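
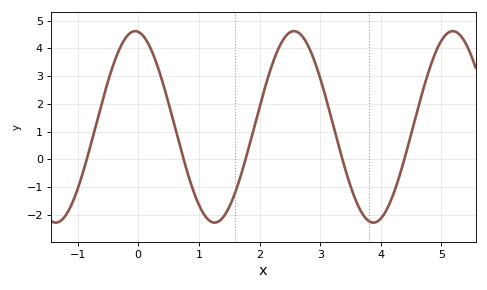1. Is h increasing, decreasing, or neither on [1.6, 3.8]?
neither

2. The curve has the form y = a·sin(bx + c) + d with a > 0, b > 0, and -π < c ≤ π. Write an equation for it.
y = 3.45sin(2.4x + 1.69) + 1.17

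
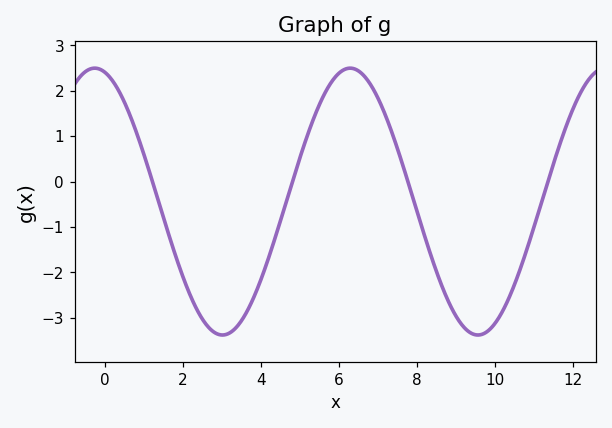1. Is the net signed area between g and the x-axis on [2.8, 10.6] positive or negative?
negative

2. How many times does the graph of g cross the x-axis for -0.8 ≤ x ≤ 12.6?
4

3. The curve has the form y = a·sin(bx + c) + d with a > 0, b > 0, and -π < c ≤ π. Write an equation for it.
y = 2.94sin(0.96x + 1.8) - 0.44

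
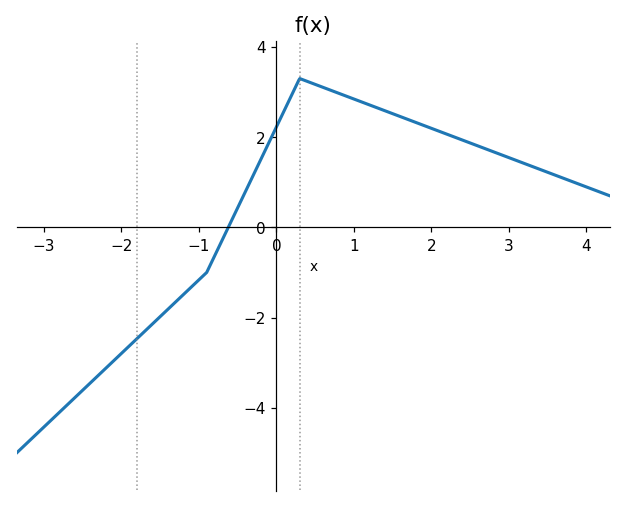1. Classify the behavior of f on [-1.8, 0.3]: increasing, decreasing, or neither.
increasing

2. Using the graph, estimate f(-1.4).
-1.8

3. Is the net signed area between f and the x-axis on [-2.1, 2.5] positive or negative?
positive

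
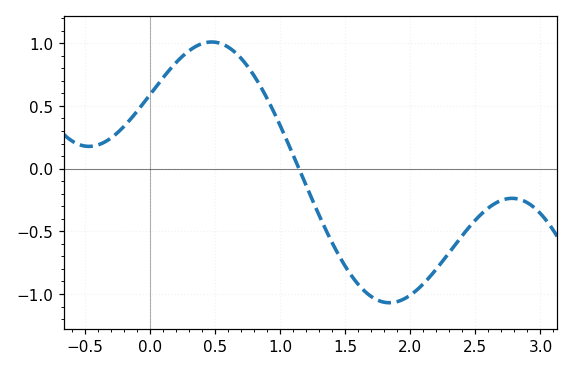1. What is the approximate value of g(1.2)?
-0.15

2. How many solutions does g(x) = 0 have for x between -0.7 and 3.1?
1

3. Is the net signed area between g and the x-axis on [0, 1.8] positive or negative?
positive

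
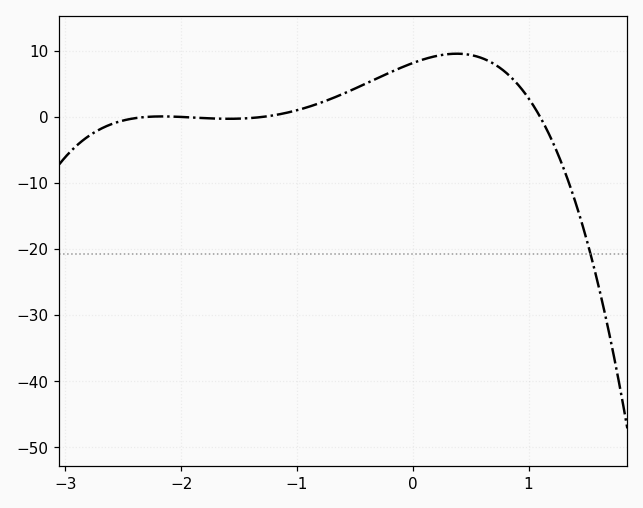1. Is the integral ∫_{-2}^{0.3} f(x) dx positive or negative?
positive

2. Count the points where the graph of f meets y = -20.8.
1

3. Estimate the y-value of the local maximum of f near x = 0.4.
9.57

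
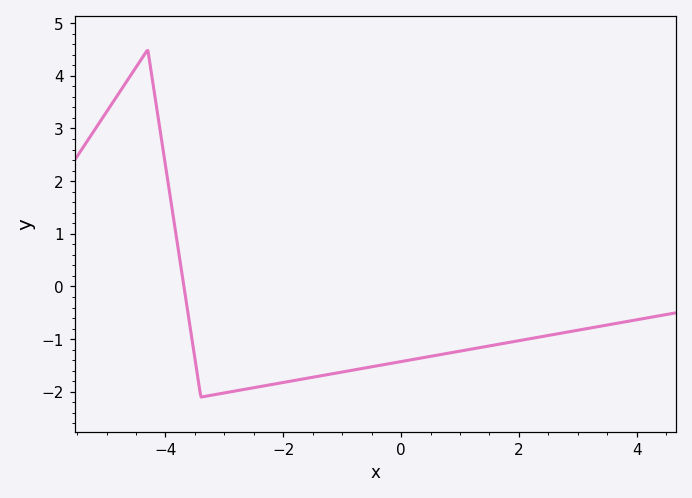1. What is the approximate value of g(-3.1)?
-2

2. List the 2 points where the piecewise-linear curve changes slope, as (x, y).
(-4.3, 4.5); (-3.4, -2.1)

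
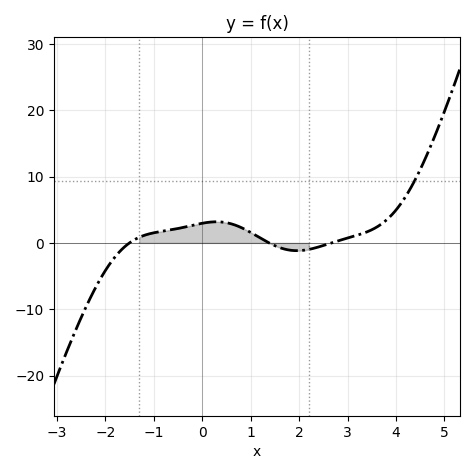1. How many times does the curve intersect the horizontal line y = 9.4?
1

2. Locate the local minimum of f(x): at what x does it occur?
2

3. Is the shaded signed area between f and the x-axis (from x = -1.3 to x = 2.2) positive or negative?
positive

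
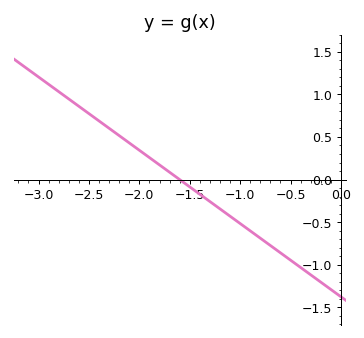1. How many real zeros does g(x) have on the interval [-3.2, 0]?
1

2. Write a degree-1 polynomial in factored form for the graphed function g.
y = -0.86(x + 1.6)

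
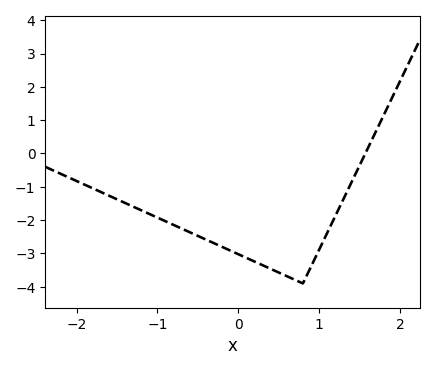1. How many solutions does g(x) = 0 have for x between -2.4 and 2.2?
1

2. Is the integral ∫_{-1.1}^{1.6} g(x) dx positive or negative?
negative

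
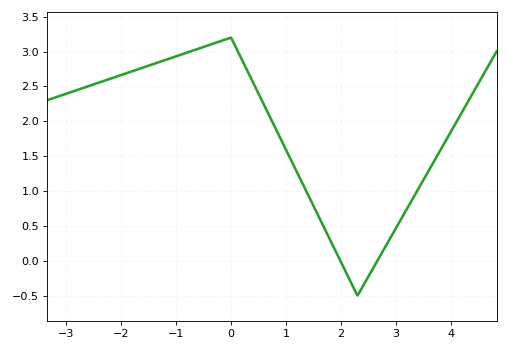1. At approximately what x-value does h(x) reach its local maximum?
-0.002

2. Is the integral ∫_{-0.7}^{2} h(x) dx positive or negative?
positive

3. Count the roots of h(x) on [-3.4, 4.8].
2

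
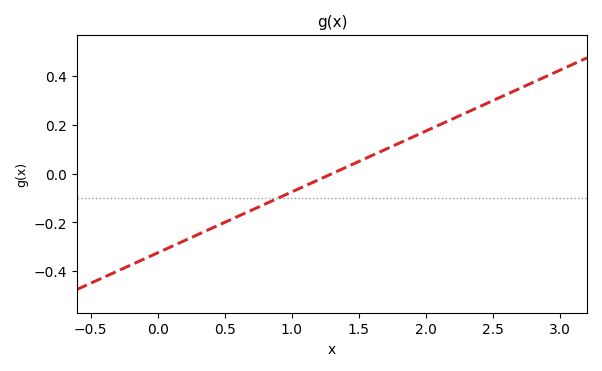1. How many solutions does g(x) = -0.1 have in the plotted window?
1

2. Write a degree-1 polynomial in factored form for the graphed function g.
y = 0.25(x - 1.3)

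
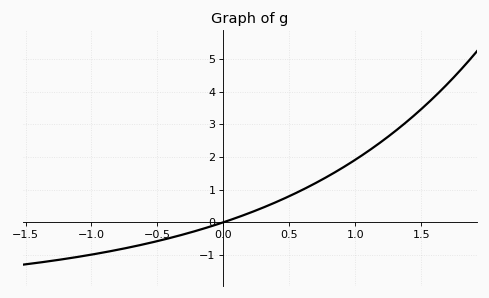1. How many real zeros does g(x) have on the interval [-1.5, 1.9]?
1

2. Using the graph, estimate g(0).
0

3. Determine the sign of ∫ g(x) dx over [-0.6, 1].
positive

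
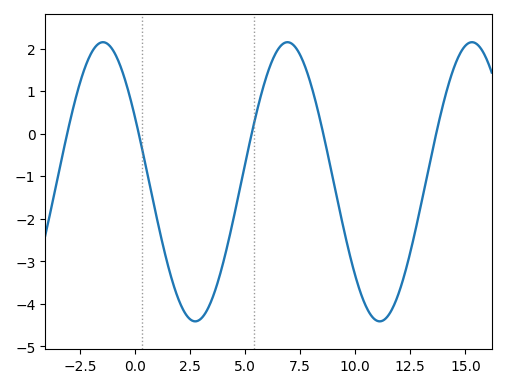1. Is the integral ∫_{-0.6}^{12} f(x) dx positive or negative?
negative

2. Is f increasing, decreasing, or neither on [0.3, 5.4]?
neither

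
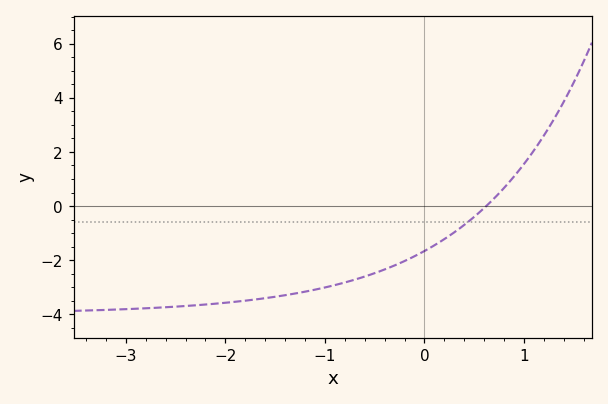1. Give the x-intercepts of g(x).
0.6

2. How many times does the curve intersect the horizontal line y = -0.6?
1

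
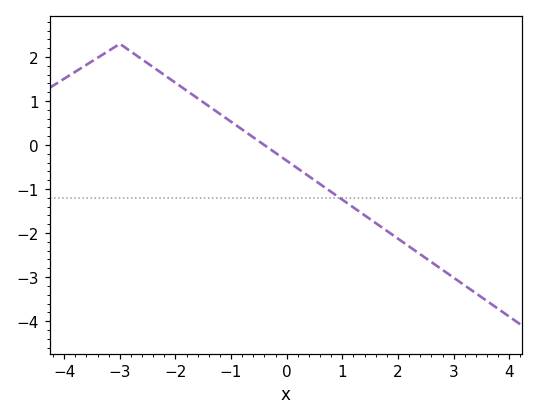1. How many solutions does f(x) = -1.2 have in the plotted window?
1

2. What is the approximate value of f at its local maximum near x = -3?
2.3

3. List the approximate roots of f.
-0.4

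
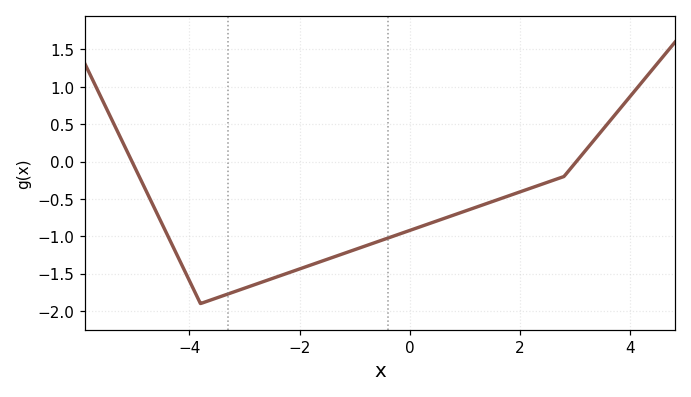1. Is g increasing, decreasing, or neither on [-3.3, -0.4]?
increasing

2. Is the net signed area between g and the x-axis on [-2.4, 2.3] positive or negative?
negative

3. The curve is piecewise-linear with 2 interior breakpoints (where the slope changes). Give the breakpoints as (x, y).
(-3.8, -1.9); (2.8, -0.2)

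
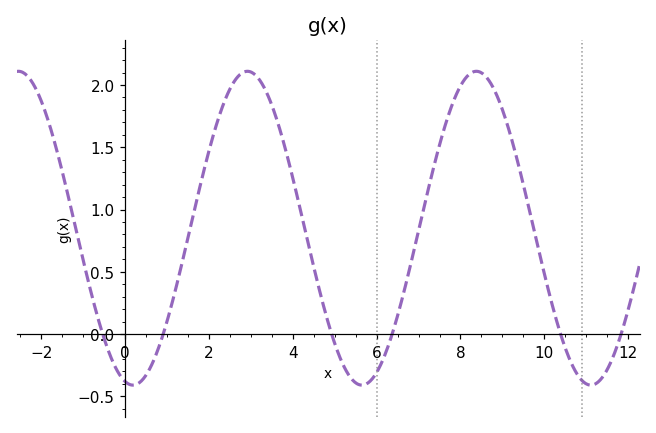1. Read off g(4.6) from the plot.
0.4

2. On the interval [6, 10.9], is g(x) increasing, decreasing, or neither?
neither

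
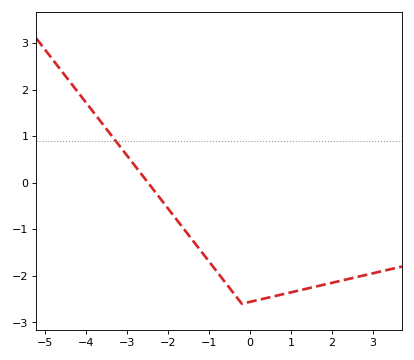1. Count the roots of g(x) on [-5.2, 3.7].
1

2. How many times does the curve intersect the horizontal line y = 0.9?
1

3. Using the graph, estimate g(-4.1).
1.83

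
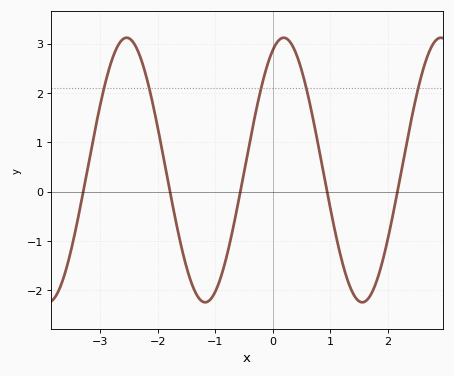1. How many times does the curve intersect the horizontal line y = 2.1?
5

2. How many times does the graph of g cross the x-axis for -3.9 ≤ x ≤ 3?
5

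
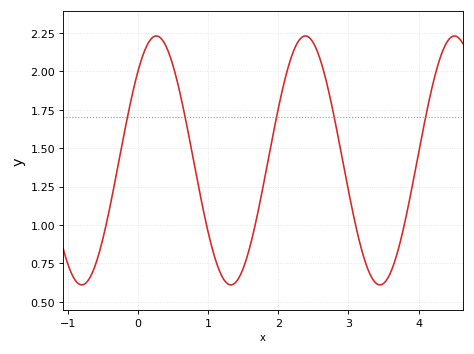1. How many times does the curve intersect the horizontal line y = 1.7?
5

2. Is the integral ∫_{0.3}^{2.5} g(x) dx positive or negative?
positive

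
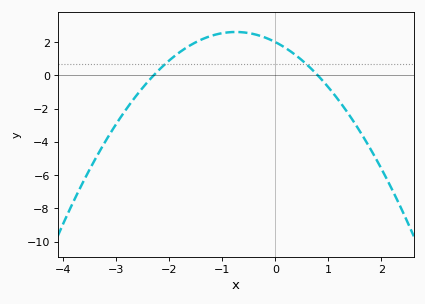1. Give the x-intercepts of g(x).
-2.3, 0.8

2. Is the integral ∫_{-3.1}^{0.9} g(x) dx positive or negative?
positive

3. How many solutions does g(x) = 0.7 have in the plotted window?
2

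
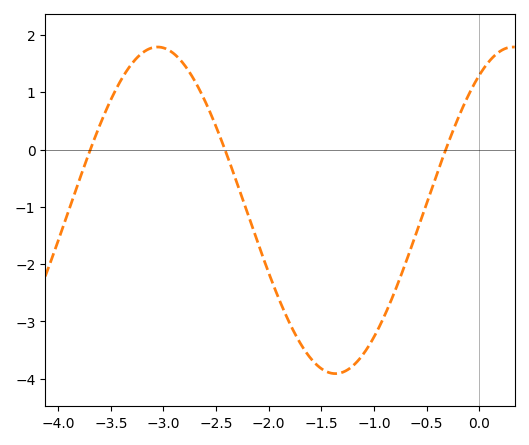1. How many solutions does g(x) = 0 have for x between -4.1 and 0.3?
3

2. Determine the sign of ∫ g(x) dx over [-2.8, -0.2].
negative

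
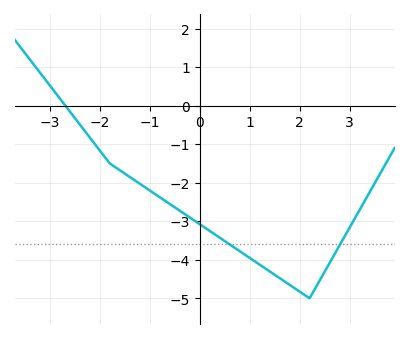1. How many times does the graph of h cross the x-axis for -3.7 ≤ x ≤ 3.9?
1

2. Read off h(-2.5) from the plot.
-0.319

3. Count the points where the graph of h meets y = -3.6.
2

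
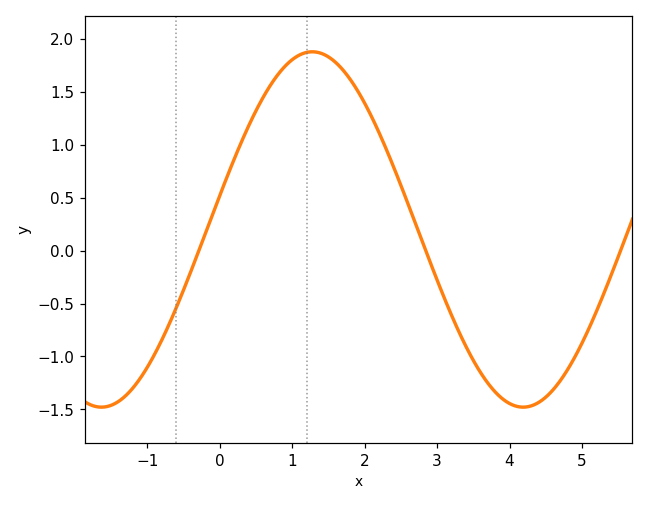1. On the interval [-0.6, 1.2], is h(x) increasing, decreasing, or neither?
increasing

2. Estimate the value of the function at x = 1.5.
1.83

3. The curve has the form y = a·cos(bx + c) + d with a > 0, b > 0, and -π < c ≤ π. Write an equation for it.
y = 1.68cos(1.08x - 1.38) + 0.2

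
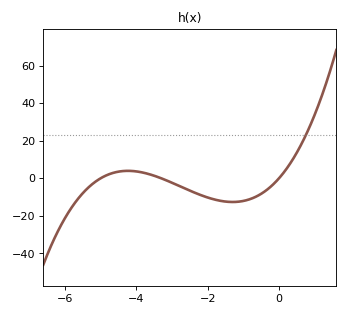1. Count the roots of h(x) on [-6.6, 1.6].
3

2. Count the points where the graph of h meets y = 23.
1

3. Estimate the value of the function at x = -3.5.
1.38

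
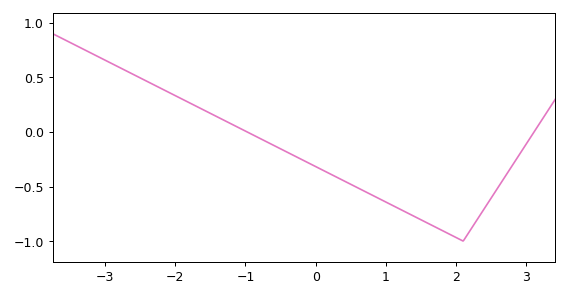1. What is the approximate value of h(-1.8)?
0.268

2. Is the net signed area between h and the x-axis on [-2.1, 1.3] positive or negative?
negative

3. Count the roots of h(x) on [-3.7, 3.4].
2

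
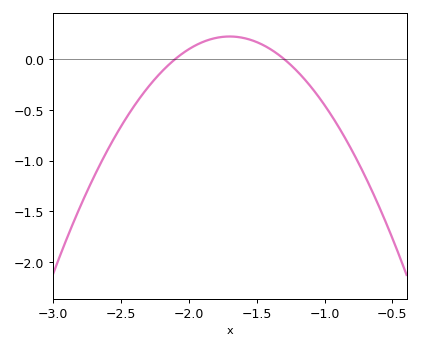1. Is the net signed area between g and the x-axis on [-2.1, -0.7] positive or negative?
negative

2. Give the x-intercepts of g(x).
-2.1, -1.3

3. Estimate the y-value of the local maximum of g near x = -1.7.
0.221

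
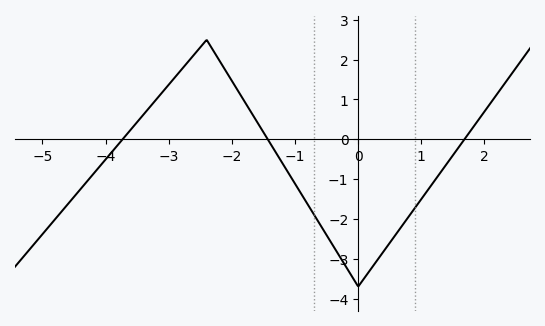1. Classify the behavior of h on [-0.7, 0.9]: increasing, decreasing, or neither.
neither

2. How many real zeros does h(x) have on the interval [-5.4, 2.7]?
3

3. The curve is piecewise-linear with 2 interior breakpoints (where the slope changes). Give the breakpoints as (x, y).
(-2.4, 2.5); (0, -3.7)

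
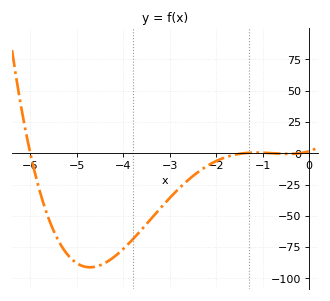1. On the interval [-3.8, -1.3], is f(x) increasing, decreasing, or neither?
increasing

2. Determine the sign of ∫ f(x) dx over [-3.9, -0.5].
negative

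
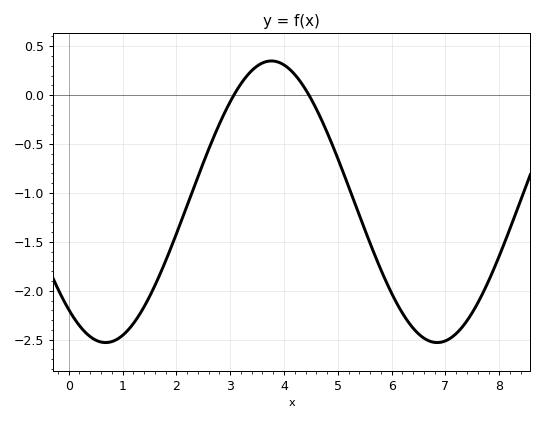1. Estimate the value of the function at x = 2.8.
-0.295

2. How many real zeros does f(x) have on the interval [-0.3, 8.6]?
2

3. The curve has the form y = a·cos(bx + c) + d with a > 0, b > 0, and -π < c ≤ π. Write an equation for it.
y = 1.44cos(1.02x + 2.44) - 1.09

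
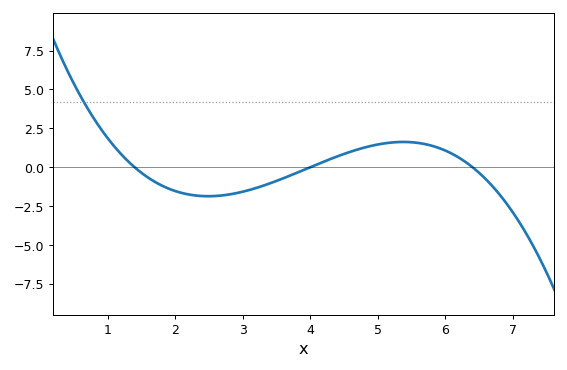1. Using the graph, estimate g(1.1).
1.34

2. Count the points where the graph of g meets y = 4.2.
1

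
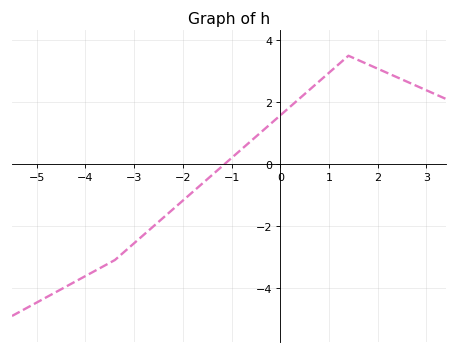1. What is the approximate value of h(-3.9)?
-3.53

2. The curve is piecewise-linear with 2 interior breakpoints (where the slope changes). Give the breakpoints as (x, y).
(-3.4, -3.1); (1.4, 3.5)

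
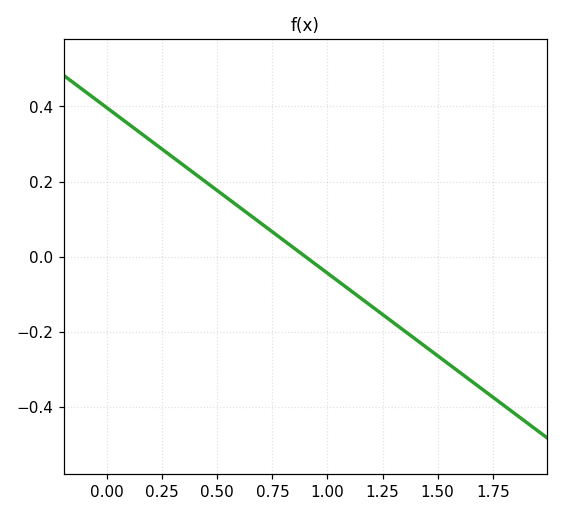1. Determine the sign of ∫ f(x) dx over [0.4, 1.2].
positive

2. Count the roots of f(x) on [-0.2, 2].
1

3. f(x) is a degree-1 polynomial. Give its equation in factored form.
y = -0.44(x - 0.9)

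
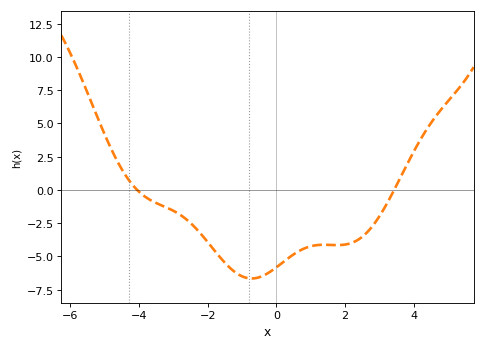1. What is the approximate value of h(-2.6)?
-2.26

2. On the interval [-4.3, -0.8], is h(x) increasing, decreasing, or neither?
decreasing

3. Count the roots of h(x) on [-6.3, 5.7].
2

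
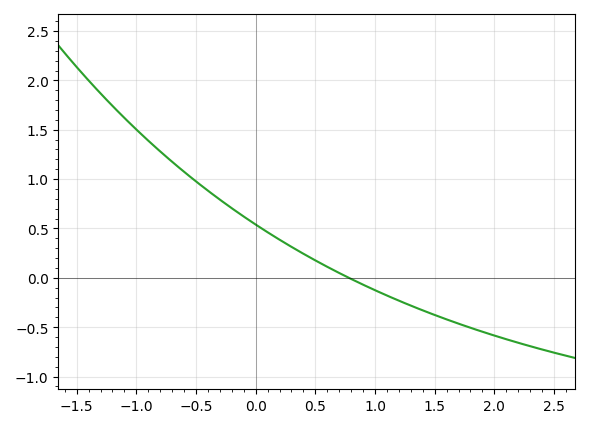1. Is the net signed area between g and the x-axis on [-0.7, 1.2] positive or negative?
positive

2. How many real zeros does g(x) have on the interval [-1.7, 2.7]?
1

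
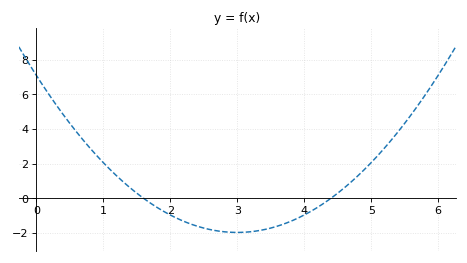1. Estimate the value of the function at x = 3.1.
-1.97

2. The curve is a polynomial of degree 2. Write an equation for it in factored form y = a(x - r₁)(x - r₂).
y = 1.01(x - 1.6)(x - 4.4)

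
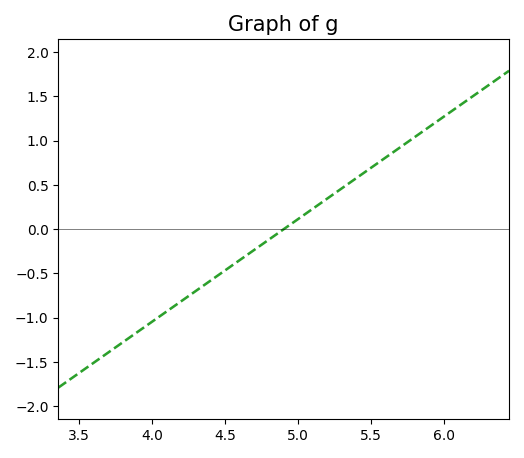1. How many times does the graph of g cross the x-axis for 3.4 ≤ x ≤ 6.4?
1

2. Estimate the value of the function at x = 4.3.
-0.7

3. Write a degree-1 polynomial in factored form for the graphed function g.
y = 1.16(x - 4.9)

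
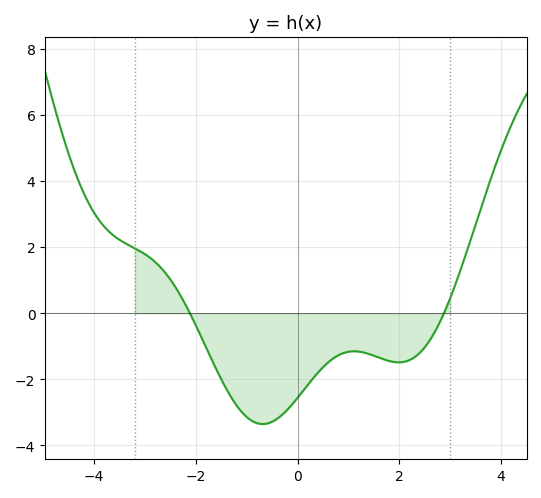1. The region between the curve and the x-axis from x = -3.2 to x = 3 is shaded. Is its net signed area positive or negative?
negative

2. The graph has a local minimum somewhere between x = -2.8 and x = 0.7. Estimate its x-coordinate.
-0.685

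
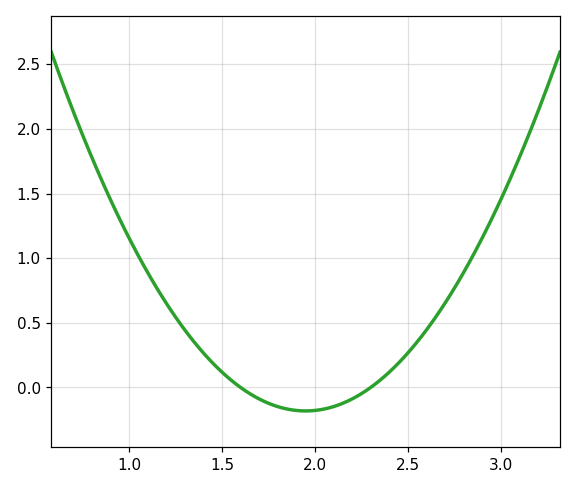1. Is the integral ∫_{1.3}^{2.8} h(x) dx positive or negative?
positive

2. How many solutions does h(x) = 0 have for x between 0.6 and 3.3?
2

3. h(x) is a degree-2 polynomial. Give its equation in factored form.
y = 1.48(x - 1.6)(x - 2.3)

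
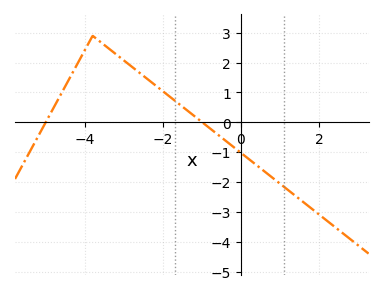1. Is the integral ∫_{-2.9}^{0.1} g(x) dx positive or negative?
positive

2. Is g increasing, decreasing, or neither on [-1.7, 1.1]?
decreasing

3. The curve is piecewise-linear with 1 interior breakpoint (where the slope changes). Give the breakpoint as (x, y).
(-3.8, 2.9)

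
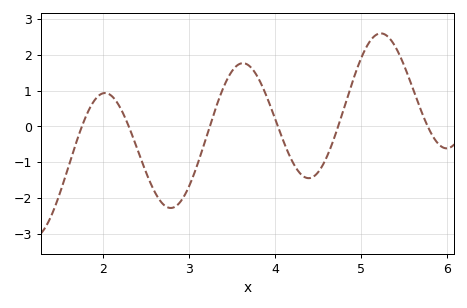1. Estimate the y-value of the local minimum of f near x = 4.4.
-1.4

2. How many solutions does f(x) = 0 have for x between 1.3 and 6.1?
6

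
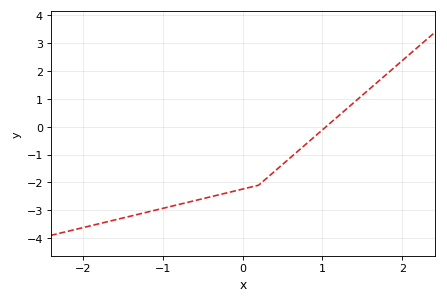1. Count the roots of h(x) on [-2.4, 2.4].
1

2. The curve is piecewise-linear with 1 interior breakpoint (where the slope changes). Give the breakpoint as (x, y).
(0.2, -2.1)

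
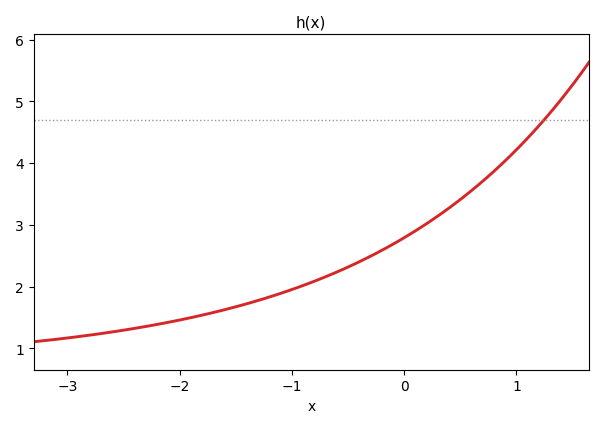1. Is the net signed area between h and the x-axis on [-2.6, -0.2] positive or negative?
positive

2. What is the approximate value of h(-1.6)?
1.6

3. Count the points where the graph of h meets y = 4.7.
1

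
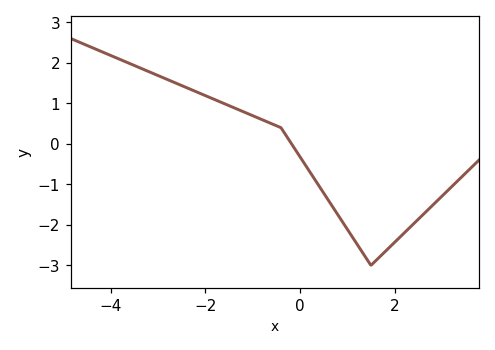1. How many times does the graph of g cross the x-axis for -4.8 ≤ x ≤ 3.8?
1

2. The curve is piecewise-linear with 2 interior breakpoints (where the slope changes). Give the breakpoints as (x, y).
(-0.4, 0.4); (1.5, -3)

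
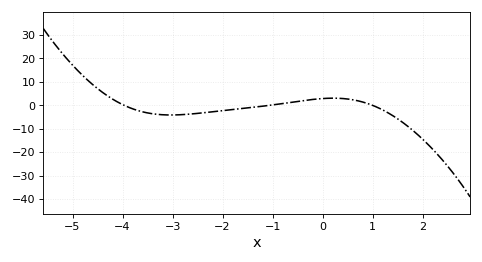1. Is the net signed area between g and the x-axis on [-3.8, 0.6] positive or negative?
negative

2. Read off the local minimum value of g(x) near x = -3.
-4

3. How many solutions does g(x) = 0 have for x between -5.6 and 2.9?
3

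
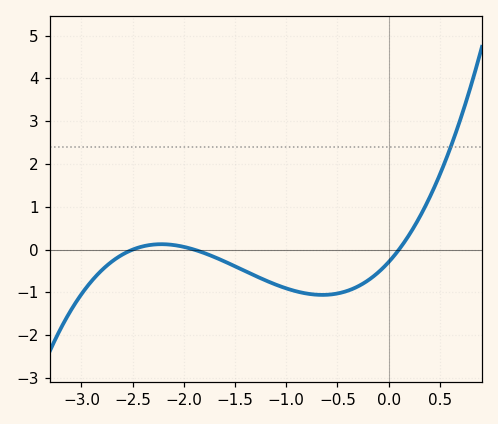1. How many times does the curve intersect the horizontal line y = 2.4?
1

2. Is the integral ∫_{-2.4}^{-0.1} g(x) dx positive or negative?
negative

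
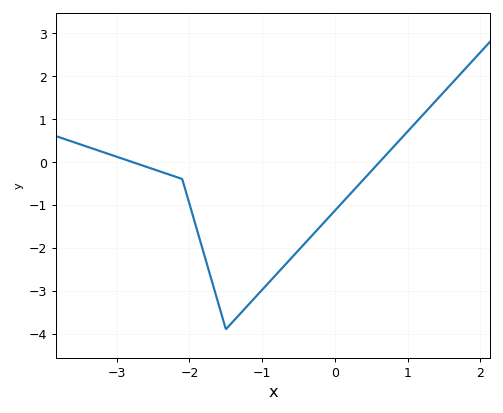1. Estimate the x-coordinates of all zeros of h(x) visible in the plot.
-2.8, 0.6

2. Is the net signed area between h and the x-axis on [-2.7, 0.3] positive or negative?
negative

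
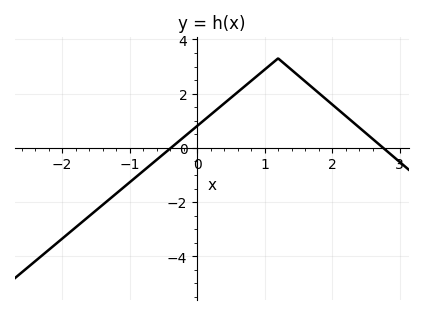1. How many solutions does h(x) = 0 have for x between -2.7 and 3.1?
2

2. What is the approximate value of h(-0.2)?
0.4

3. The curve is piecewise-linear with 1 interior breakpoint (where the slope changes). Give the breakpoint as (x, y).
(1.2, 3.3)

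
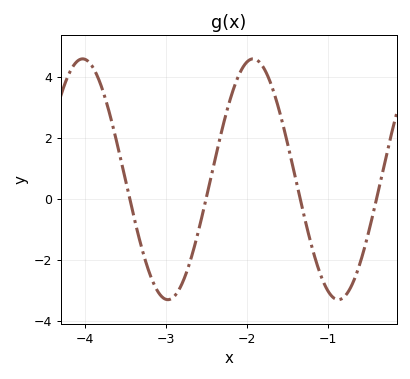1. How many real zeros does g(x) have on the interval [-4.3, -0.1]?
4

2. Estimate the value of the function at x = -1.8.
4.32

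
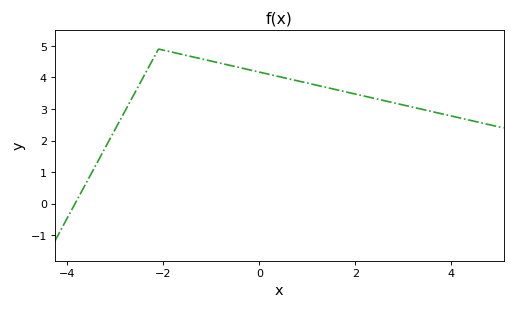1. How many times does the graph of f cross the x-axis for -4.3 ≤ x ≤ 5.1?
1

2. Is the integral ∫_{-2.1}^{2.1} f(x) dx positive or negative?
positive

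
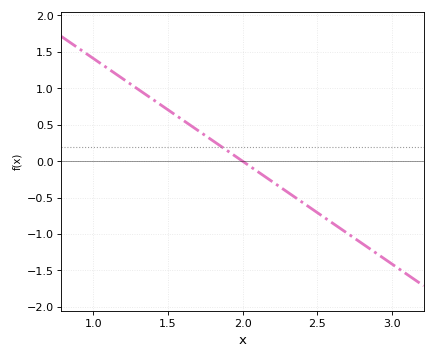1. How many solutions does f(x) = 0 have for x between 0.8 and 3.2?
1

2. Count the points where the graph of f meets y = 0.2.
1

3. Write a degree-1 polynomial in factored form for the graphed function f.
y = -1.41(x - 2)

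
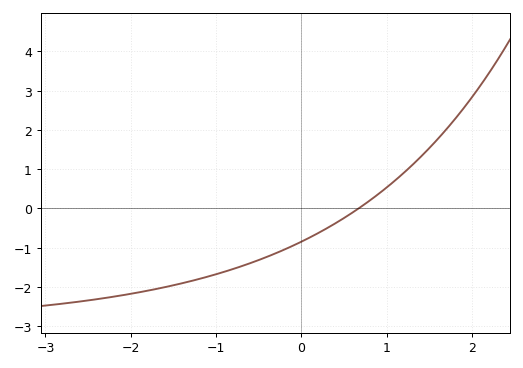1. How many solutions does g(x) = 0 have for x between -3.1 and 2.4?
1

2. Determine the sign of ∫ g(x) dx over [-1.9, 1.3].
negative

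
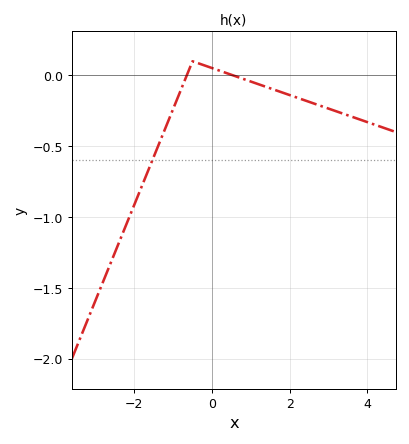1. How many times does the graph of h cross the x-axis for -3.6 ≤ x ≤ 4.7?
2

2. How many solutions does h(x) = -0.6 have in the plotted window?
1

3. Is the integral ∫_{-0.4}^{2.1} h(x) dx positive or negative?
negative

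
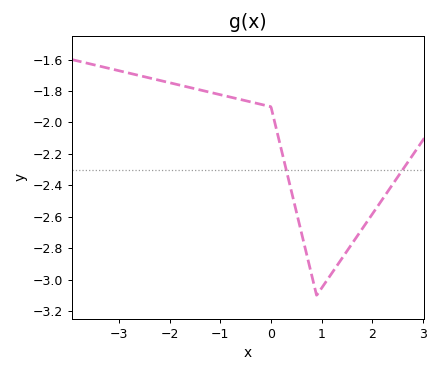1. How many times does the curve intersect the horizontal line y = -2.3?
2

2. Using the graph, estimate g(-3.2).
-1.66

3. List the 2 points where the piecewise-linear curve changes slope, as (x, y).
(0, -1.9); (0.9, -3.1)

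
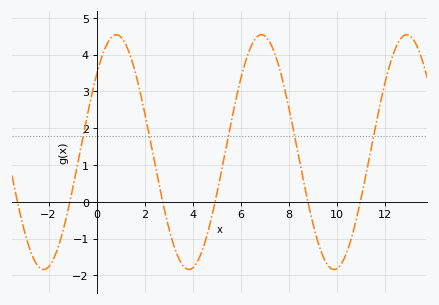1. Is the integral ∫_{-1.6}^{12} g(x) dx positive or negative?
positive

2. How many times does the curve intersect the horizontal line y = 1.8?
5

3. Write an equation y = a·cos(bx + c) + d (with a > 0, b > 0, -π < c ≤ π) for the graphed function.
y = 3.19cos(1x - 0.85) + 1.35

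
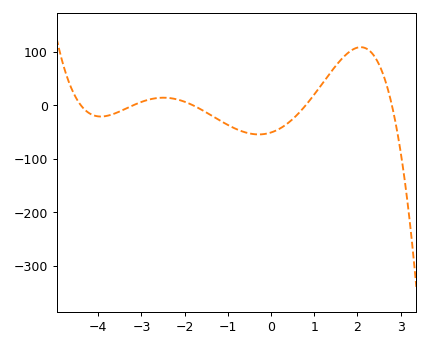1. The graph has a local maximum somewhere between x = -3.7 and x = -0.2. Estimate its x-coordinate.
-2.49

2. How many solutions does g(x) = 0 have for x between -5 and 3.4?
5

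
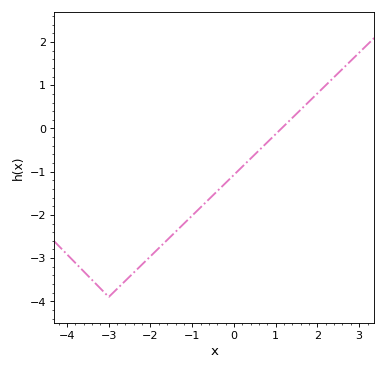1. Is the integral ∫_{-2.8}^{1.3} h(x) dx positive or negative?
negative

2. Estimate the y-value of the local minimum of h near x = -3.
-3.9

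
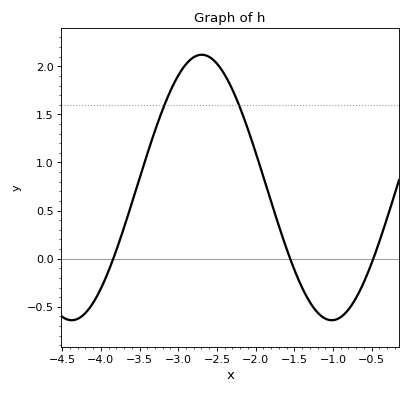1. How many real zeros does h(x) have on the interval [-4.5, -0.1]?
3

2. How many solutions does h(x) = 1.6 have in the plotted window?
2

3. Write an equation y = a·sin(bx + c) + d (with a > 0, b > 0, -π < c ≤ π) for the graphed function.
y = 1.38sin(1.9x + 0.33) + 0.74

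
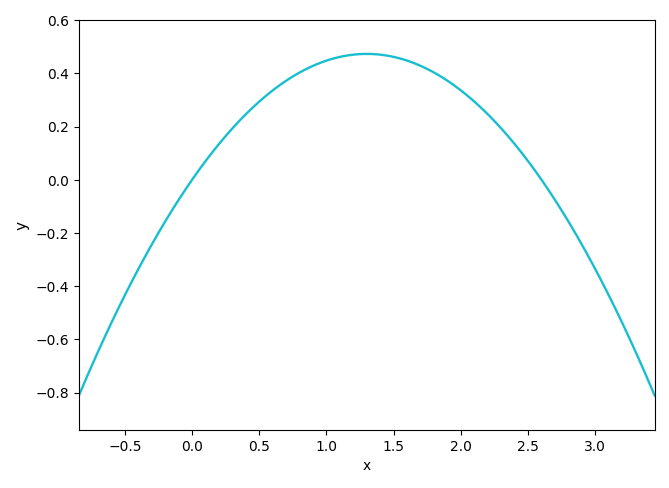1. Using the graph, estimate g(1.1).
0.46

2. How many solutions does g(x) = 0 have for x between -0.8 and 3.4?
2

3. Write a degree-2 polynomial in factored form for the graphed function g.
y = -0.28(x - 0)(x - 2.6)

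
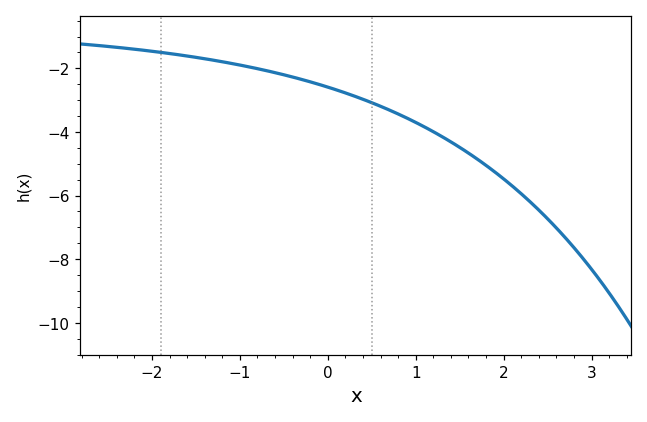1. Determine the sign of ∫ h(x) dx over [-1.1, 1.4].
negative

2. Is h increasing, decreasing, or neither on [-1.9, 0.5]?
decreasing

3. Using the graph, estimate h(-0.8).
-2.01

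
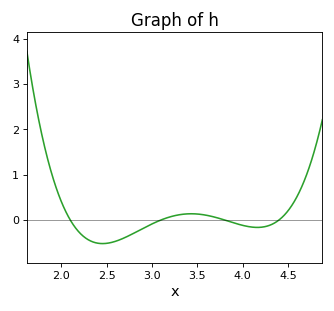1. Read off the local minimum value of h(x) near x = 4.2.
-0.164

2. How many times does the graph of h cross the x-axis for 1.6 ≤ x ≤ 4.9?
4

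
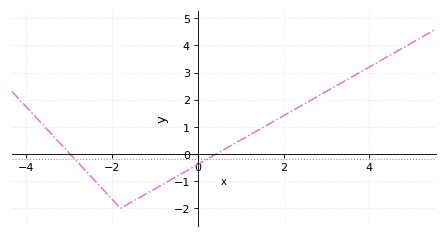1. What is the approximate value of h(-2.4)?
-1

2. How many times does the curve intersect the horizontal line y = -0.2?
2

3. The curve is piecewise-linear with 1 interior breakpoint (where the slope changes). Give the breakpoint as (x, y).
(-1.8, -2)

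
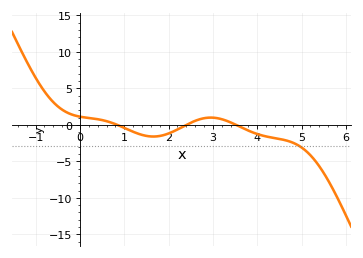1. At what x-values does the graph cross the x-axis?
0.841, 2.4, 3.52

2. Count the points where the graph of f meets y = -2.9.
1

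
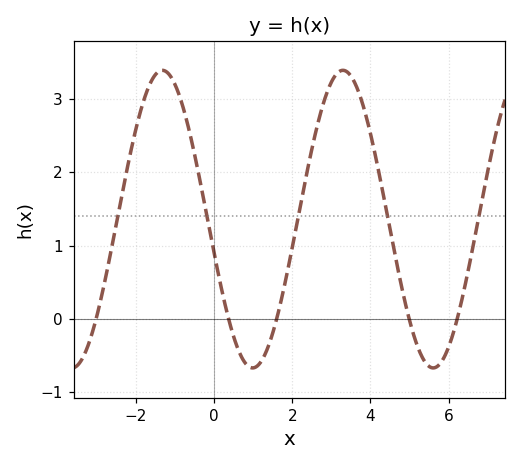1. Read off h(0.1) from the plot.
0.63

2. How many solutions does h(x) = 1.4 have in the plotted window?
5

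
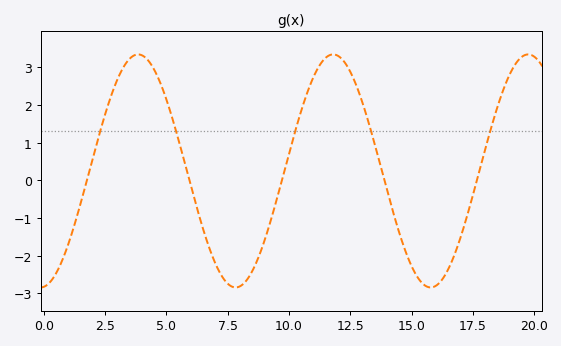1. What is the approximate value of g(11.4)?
3.2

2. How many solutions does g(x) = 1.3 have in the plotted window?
5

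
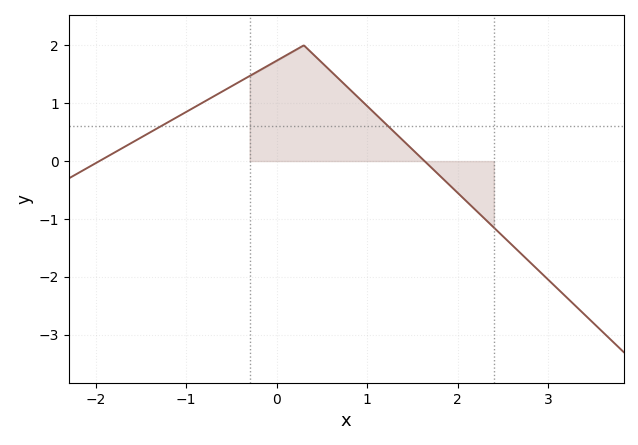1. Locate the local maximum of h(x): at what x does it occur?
0.3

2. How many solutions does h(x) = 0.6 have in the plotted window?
2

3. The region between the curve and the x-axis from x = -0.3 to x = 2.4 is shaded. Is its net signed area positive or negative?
positive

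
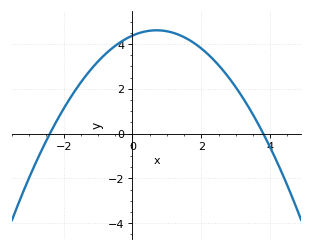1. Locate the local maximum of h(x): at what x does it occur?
0.8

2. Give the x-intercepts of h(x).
-2.4, 3.8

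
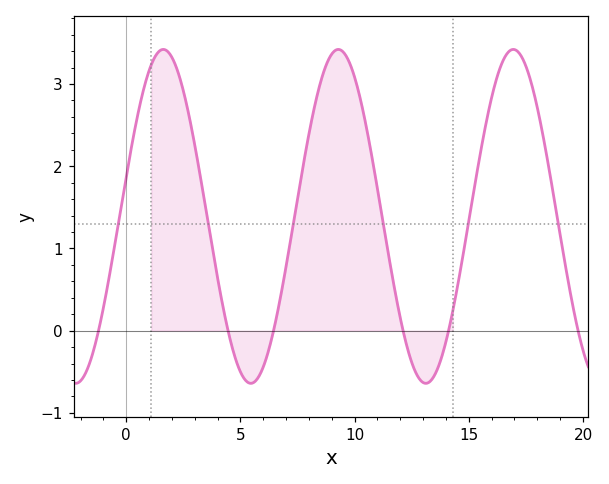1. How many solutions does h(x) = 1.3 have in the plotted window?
6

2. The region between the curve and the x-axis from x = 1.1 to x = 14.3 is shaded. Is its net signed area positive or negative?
positive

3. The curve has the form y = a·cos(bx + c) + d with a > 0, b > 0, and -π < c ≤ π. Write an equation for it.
y = 2.03cos(0.82x - 1.33) + 1.39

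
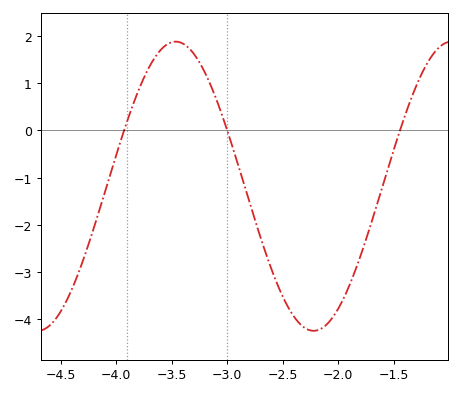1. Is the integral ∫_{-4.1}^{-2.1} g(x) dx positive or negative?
negative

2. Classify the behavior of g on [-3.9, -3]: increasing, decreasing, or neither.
neither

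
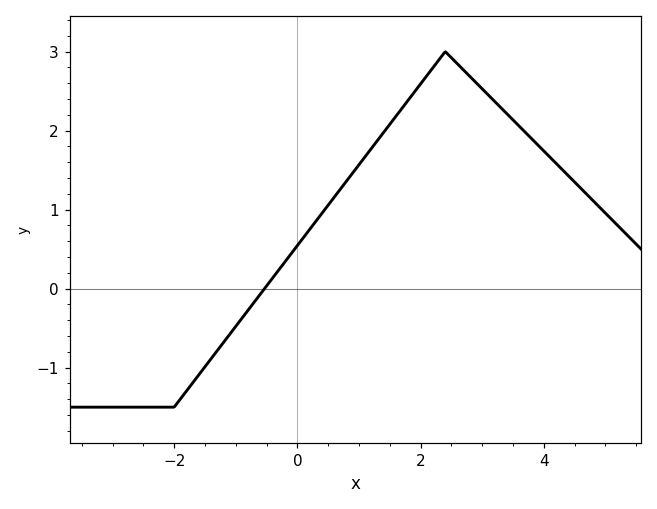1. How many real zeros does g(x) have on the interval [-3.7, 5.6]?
1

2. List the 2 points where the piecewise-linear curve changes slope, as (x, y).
(-2, -1.5); (2.4, 3)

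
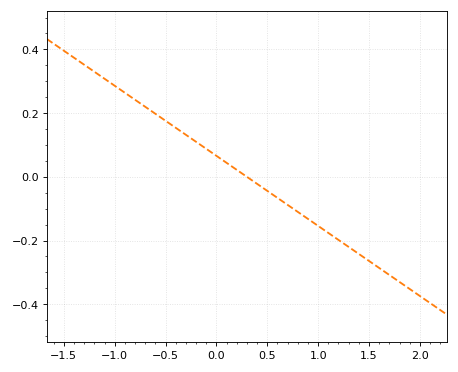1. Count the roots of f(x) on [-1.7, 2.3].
1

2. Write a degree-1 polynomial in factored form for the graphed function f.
y = -0.22(x - 0.3)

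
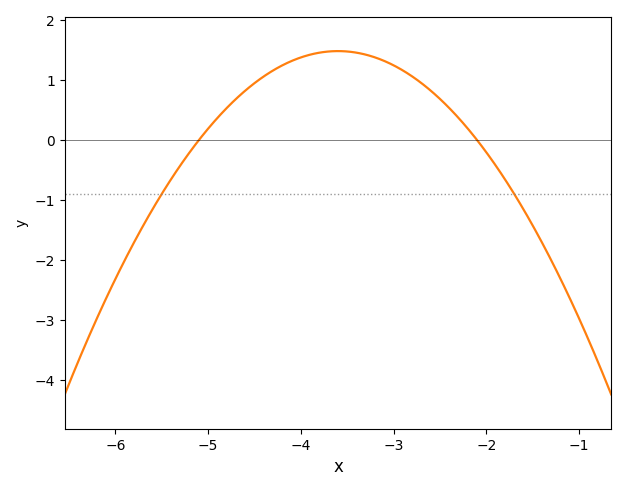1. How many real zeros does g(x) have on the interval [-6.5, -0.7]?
2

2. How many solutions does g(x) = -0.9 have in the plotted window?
2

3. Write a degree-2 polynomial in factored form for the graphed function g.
y = -0.66(x + 5.1)(x + 2.1)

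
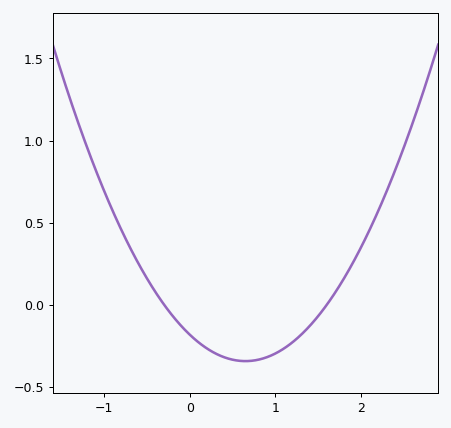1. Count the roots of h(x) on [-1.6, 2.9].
2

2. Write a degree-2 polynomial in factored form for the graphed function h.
y = 0.38(x + 0.3)(x - 1.6)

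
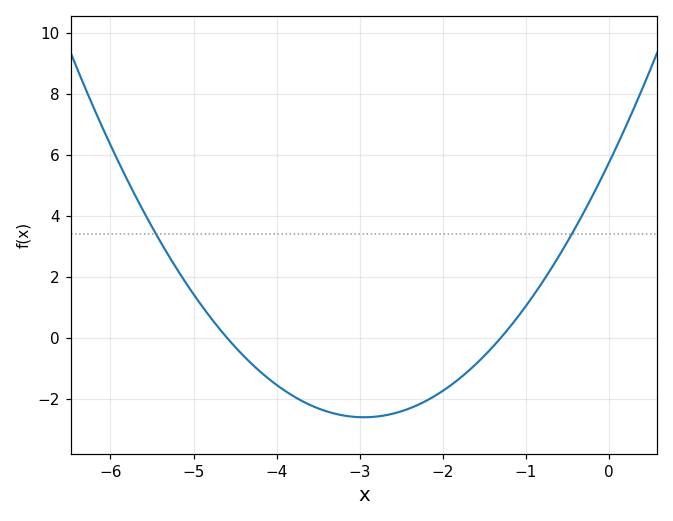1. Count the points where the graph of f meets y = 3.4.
2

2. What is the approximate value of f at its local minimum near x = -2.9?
-2.6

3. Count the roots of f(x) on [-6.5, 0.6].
2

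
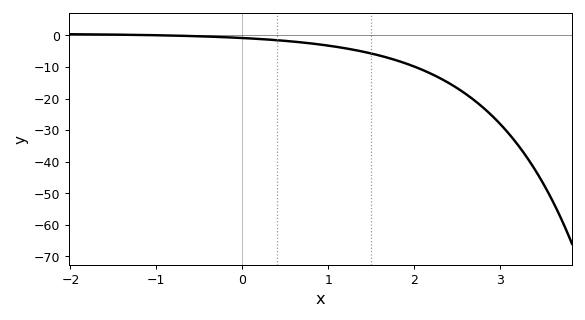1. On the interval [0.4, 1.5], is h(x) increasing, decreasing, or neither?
decreasing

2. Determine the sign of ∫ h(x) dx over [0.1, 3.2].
negative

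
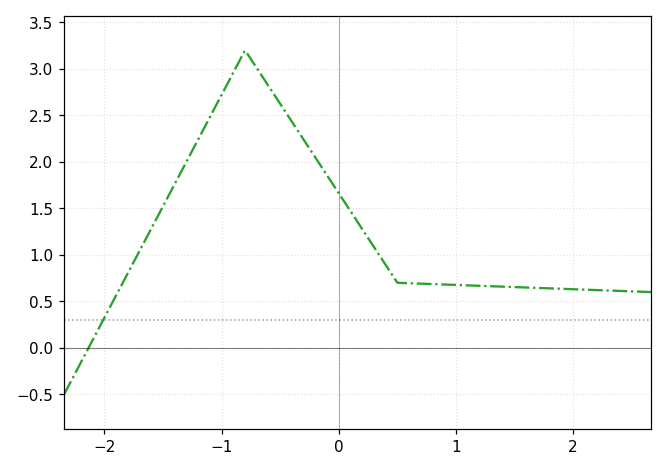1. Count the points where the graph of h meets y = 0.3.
1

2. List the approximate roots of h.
-2.14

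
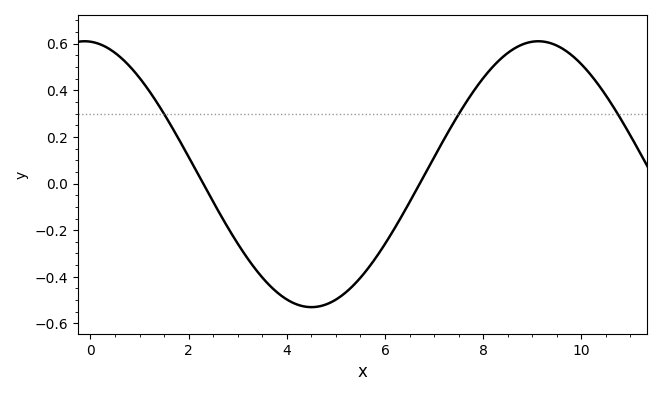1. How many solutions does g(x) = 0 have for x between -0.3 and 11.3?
2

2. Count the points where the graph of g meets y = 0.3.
3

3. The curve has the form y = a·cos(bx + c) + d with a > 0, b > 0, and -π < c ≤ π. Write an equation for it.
y = 0.57cos(0.68x + 0.08) + 0.04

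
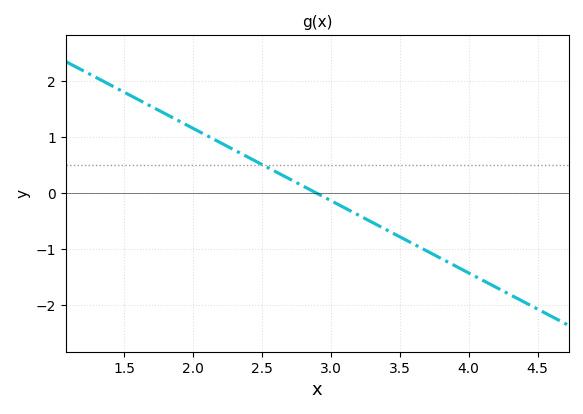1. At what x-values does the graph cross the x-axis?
2.9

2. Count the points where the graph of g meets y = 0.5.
1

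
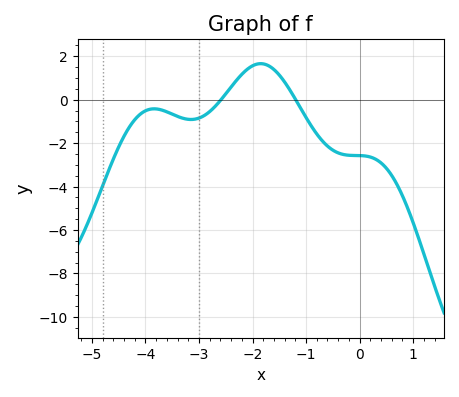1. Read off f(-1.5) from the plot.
1.2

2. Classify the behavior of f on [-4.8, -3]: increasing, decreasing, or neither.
neither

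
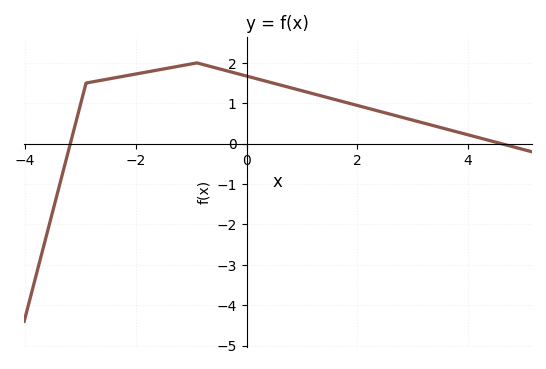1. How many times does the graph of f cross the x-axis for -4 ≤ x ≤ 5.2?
2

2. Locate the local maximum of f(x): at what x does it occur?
-1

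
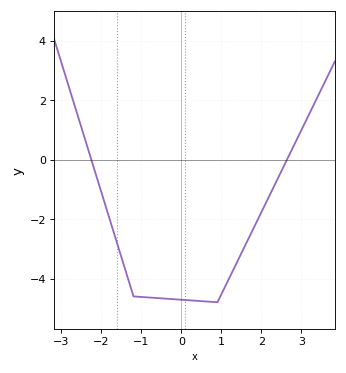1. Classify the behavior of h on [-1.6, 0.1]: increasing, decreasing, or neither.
decreasing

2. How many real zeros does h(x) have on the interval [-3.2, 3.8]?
2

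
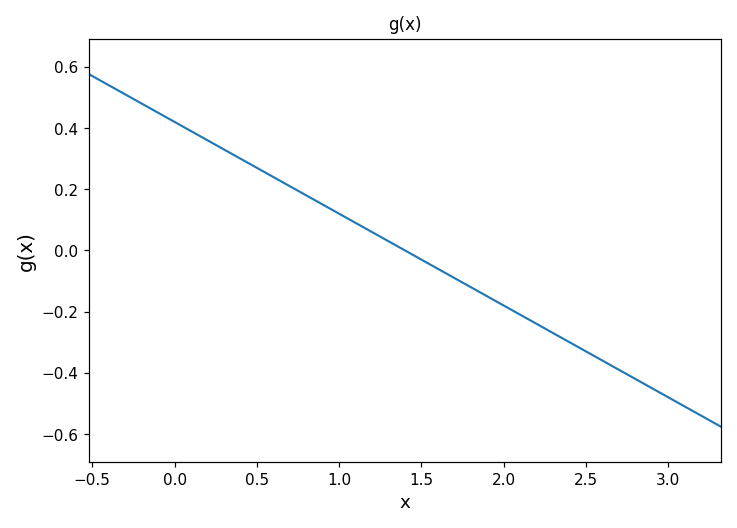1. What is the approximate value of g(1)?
0.12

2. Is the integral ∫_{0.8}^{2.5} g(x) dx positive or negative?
negative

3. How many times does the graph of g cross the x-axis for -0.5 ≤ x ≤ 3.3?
1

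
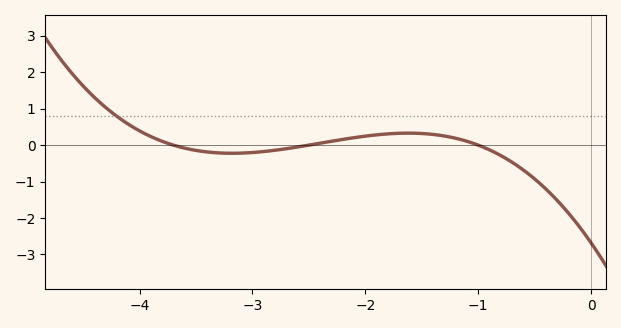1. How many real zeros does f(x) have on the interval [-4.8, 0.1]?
3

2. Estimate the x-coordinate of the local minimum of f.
-3.2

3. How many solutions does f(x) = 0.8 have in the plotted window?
1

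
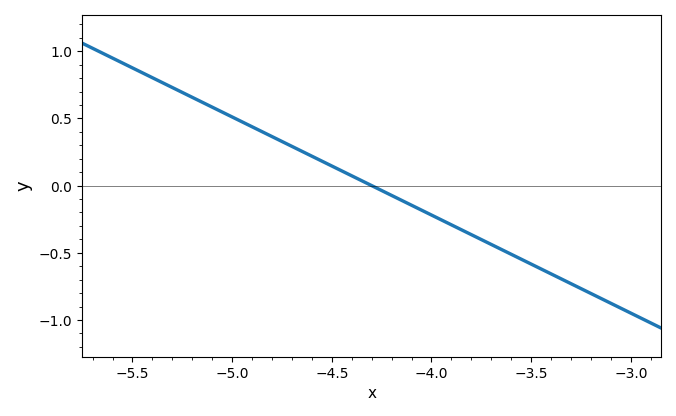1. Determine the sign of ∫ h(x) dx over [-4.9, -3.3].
negative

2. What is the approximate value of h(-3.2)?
-0.8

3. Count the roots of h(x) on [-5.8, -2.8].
1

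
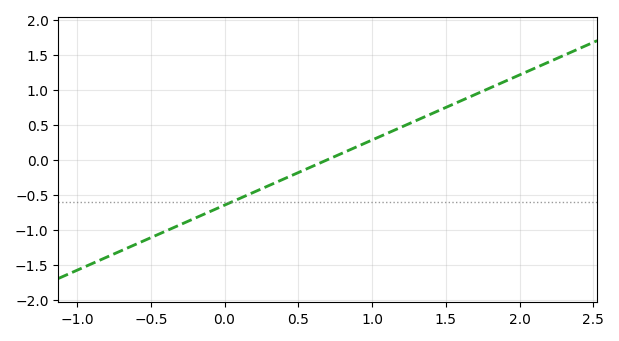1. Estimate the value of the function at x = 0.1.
-0.55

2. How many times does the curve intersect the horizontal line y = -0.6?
1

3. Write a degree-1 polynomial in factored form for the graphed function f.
y = 0.93(x - 0.7)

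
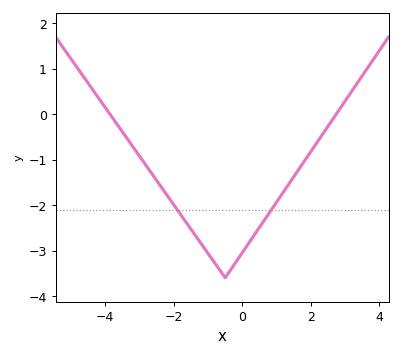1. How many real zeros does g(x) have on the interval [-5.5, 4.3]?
2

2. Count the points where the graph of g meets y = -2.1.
2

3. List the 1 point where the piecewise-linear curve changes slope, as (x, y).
(-0.5, -3.6)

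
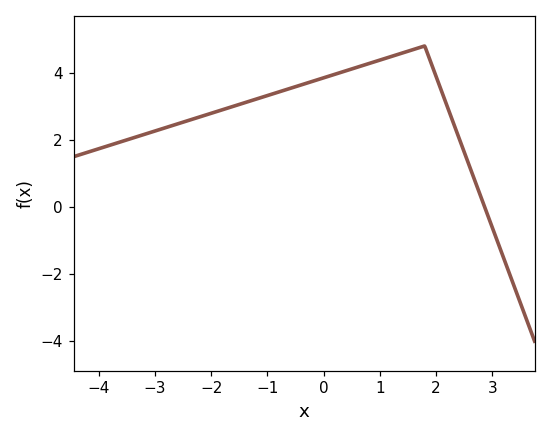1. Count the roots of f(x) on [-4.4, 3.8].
1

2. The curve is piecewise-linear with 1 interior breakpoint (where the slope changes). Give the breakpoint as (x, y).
(1.8, 4.8)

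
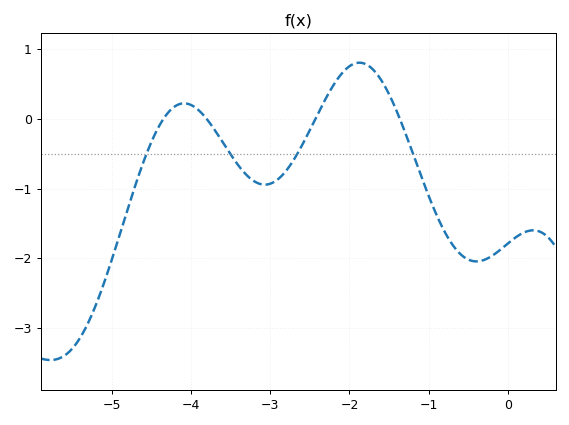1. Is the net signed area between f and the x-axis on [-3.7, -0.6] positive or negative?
negative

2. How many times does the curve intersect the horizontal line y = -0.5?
4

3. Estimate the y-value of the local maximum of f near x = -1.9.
0.805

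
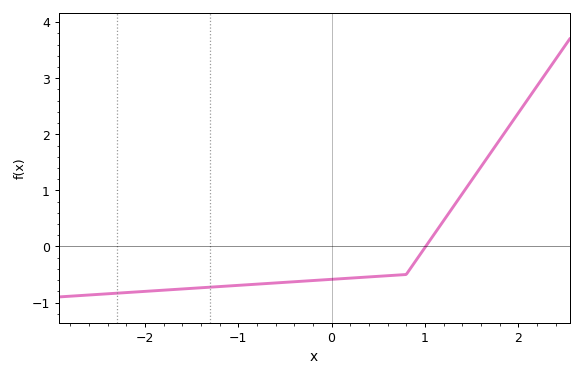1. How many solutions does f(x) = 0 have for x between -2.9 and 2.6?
1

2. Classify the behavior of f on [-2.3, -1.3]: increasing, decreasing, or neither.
increasing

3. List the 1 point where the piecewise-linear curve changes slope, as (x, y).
(0.8, -0.5)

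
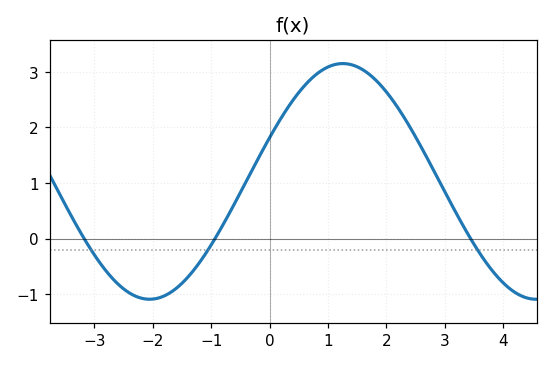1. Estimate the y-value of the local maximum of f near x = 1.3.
3.15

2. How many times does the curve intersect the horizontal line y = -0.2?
3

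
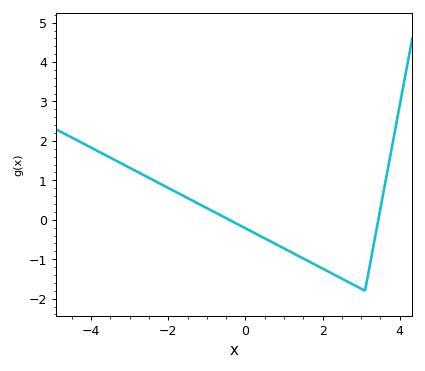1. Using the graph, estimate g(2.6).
-1.5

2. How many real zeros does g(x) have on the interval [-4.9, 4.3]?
2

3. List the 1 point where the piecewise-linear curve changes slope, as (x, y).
(3.1, -1.8)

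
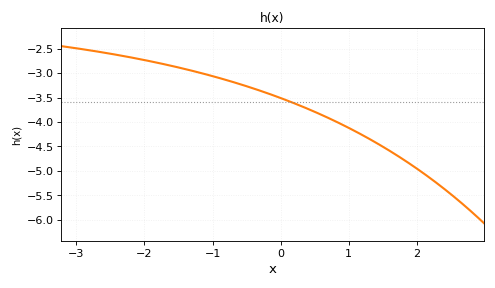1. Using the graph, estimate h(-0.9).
-3.1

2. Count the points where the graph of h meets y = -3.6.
1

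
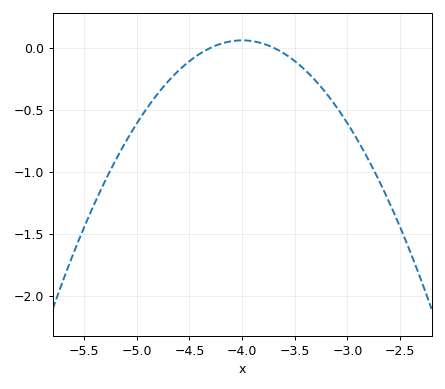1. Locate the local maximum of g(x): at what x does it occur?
-4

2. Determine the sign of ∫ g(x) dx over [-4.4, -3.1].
negative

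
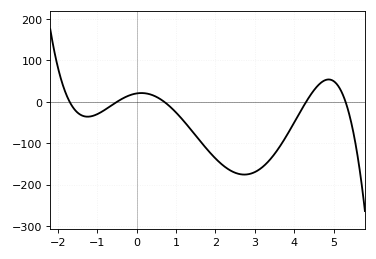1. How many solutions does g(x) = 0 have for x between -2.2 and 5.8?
5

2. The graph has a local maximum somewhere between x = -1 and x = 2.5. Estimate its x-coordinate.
0.2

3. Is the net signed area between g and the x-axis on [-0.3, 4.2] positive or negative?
negative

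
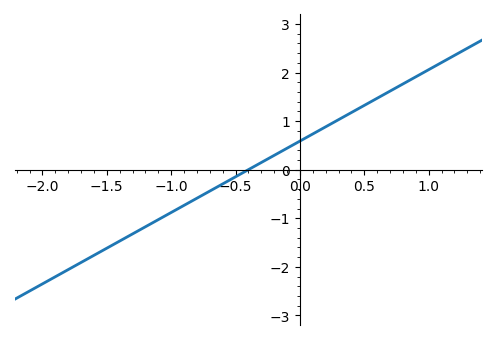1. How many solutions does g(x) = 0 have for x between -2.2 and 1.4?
1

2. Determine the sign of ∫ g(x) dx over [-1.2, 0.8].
positive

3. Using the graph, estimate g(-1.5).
-1.6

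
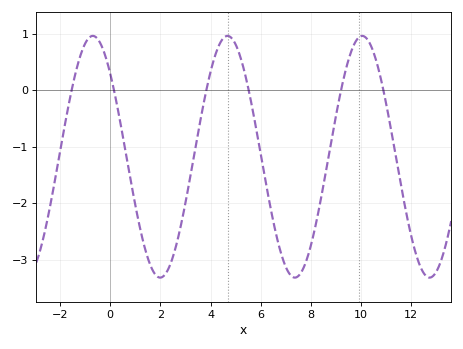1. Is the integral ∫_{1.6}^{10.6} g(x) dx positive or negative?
negative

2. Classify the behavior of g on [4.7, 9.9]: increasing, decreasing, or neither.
neither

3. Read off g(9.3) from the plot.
0.2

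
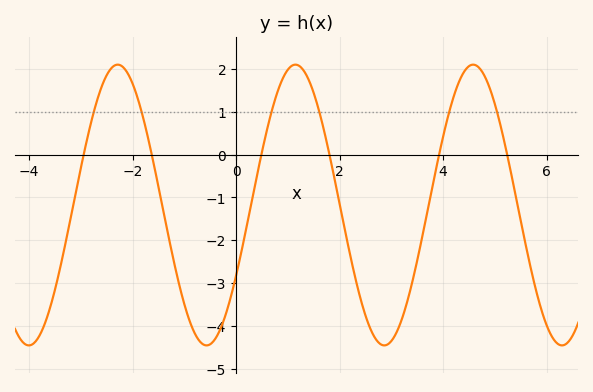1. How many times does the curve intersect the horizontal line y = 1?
6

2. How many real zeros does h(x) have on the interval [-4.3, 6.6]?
6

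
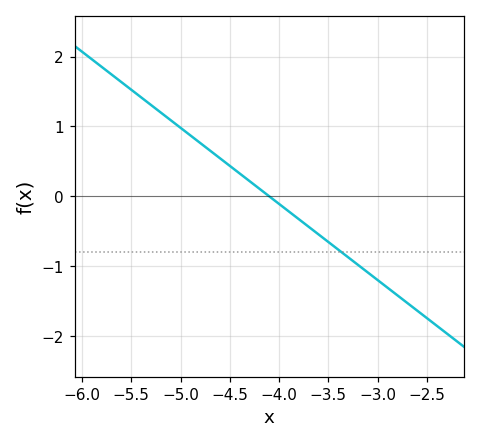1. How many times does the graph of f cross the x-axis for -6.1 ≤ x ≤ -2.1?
1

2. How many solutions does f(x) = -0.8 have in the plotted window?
1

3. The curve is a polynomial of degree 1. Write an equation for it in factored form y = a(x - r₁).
y = -1.09(x + 4.1)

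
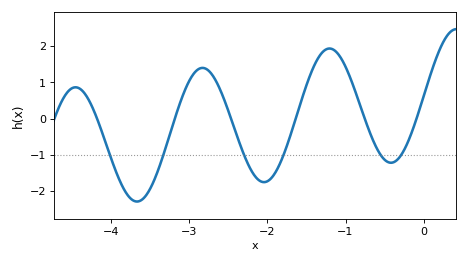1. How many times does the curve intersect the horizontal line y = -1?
6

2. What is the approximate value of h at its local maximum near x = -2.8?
1.4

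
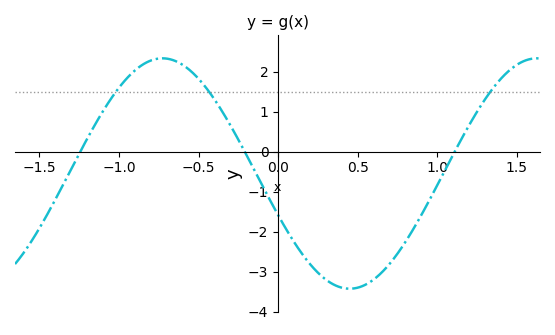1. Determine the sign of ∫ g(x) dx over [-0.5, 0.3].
negative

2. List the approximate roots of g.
-1.25, -0.2, 1.1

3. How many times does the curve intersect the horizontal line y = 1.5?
3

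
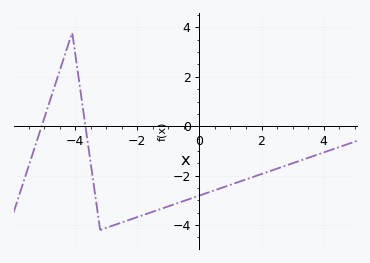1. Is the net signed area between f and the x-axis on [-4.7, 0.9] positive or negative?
negative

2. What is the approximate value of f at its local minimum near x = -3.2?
-4.2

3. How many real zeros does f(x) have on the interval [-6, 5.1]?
2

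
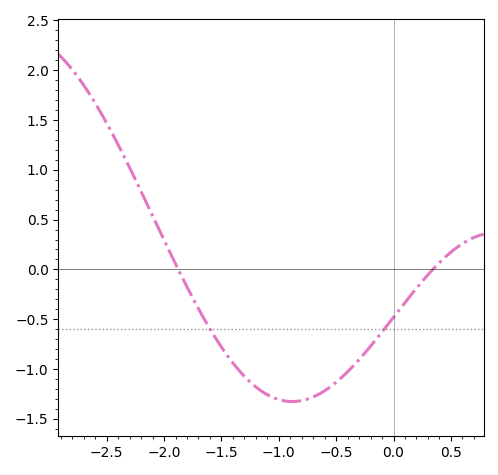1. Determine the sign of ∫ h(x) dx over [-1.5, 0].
negative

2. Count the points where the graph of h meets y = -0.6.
2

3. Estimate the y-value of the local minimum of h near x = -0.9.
-1.35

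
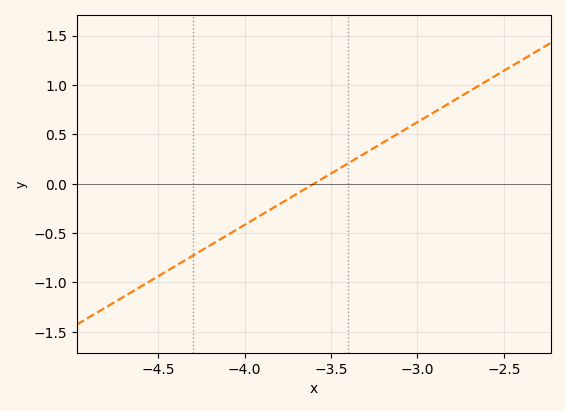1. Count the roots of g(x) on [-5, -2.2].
1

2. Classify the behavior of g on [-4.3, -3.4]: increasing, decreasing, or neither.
increasing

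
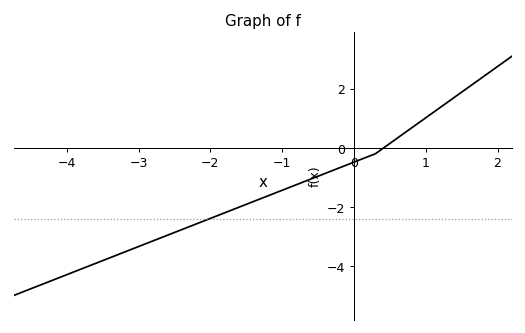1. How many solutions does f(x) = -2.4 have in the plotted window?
1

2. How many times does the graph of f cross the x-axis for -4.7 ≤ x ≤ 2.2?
1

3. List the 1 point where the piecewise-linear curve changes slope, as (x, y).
(0.3, -0.2)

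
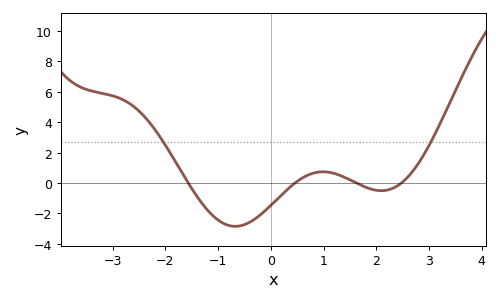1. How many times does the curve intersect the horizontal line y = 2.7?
2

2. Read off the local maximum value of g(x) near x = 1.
0.8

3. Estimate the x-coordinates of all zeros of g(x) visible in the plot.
-1.6, 0.4, 1.6, 2.4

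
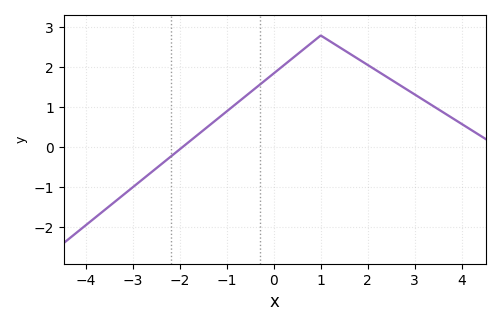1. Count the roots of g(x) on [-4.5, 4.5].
1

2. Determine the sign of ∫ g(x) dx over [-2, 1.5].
positive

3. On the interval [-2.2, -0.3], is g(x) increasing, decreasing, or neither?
increasing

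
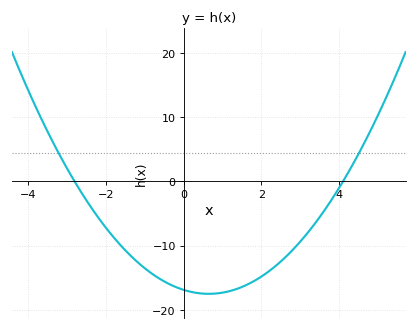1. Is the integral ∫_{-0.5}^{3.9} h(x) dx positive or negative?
negative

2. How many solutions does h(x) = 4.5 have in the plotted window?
2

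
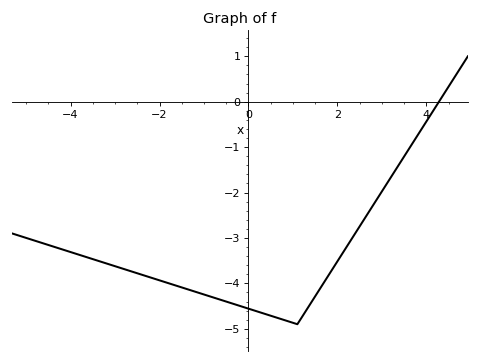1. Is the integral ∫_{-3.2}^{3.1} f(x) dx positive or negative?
negative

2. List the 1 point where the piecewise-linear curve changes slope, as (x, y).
(1.1, -4.9)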